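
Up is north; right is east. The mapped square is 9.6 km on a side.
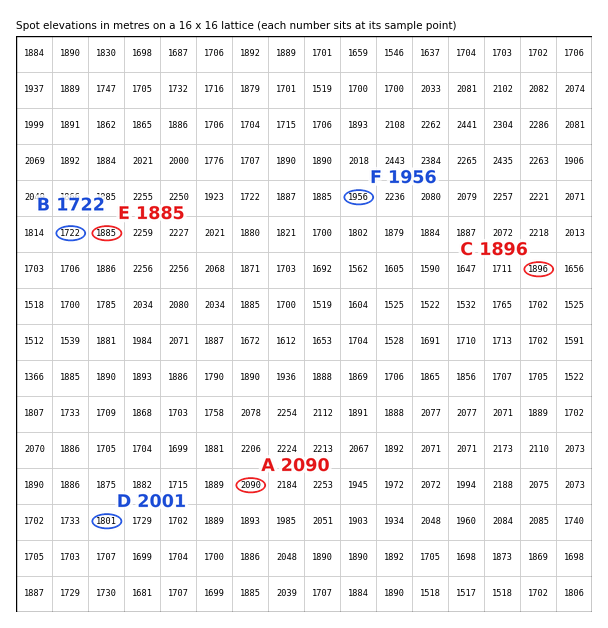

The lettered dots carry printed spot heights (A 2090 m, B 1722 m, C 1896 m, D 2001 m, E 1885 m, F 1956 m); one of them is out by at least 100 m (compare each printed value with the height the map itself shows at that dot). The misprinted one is D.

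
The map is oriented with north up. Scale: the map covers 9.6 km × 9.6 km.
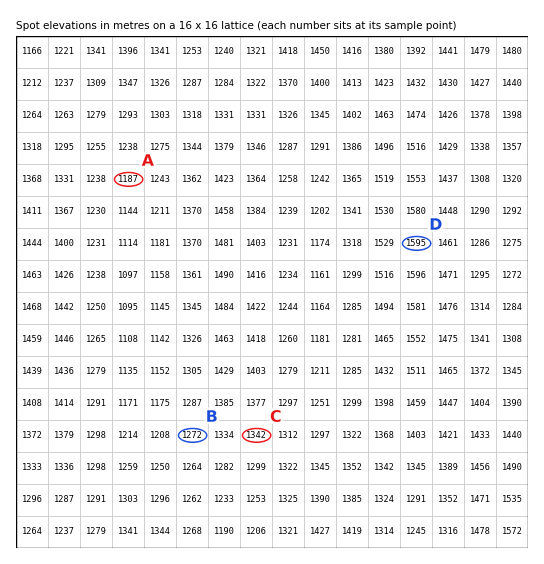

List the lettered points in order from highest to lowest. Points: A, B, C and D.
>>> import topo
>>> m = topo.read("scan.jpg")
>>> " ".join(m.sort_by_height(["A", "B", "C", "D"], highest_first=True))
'D C B A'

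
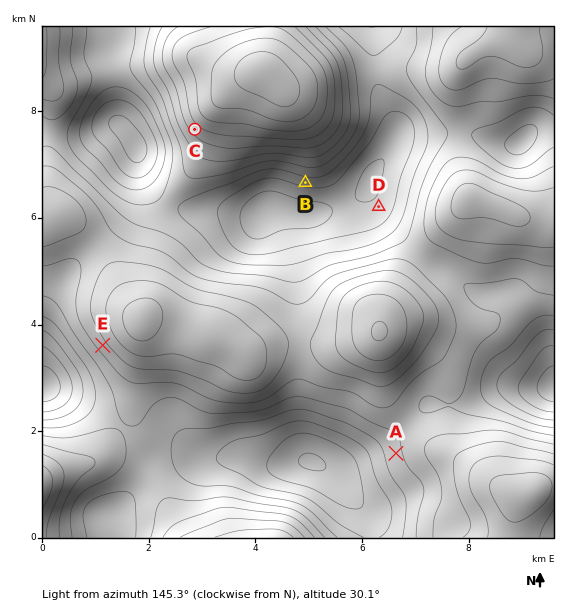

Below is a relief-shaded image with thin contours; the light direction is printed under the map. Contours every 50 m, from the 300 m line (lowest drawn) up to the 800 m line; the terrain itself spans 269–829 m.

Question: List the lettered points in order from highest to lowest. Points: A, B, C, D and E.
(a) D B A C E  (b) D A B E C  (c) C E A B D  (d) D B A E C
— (d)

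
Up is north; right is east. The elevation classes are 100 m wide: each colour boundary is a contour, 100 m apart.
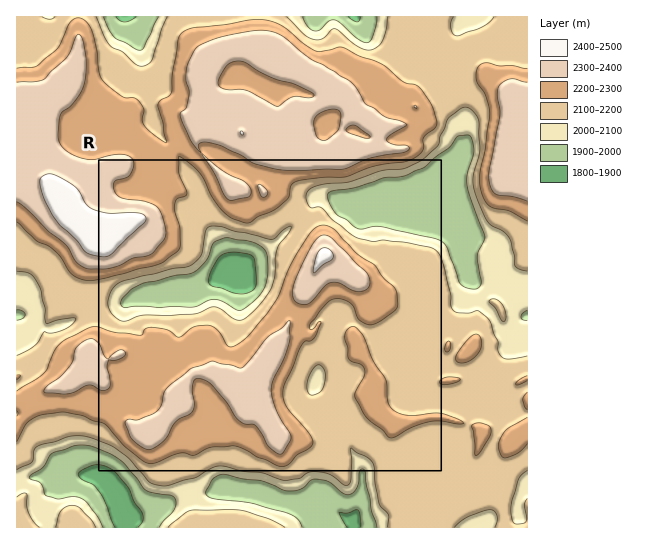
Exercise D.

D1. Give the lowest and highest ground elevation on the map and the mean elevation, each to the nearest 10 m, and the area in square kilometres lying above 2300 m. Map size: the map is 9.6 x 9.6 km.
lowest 1800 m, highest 2470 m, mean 2180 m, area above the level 18.4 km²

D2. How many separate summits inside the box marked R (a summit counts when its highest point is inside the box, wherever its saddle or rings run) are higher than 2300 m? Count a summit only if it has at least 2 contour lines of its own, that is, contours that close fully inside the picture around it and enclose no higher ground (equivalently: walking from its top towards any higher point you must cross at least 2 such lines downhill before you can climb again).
1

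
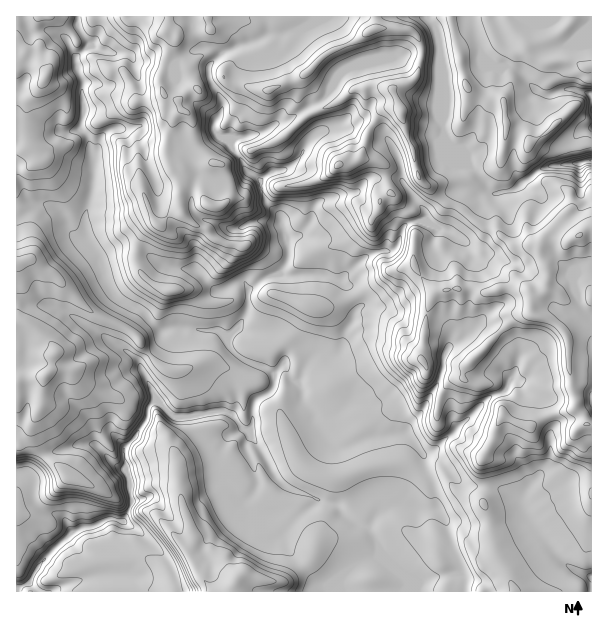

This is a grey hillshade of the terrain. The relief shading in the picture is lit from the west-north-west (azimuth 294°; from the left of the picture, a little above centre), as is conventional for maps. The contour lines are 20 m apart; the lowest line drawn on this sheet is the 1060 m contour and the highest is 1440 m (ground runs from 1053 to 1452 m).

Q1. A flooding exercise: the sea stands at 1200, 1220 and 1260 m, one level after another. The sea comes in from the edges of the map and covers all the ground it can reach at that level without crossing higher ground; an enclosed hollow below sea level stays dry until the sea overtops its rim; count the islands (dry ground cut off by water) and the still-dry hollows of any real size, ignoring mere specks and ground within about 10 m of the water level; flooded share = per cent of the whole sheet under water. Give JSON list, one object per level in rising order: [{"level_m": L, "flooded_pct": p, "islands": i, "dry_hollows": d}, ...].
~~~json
[{"level_m": 1200, "flooded_pct": 20, "islands": 0, "dry_hollows": 0}, {"level_m": 1220, "flooded_pct": 30, "islands": 0, "dry_hollows": 0}, {"level_m": 1260, "flooded_pct": 44, "islands": 0, "dry_hollows": 0}]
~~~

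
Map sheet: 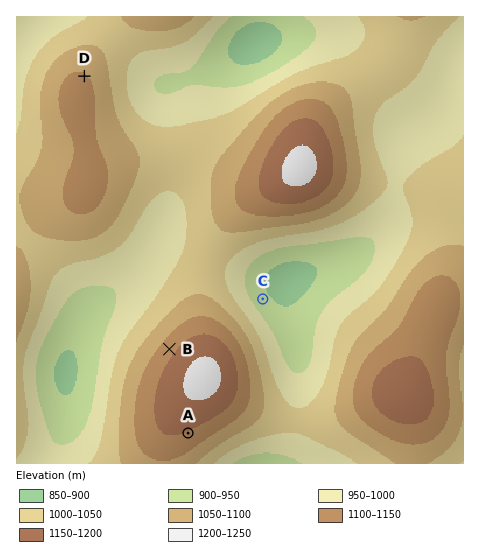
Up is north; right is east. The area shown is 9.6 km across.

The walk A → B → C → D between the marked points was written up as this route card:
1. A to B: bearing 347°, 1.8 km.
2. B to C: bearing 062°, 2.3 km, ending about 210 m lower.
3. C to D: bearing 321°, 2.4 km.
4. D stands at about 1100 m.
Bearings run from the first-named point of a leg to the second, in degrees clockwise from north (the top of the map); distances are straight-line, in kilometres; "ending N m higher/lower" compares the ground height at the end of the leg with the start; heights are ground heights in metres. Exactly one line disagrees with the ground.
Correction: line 3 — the distance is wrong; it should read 6.1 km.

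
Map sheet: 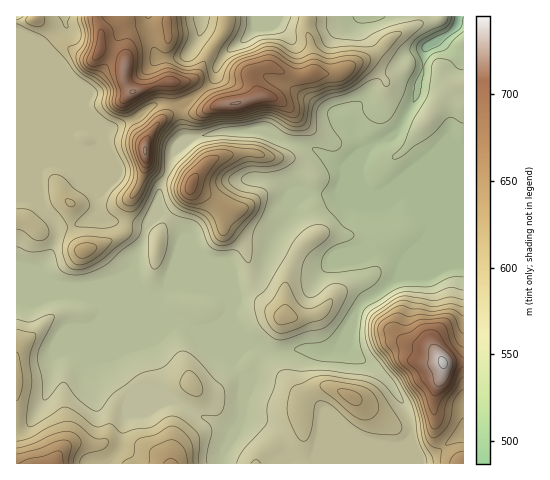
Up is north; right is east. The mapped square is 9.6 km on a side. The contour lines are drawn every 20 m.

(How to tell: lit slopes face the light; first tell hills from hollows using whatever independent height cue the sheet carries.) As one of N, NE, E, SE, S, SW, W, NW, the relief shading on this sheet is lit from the NW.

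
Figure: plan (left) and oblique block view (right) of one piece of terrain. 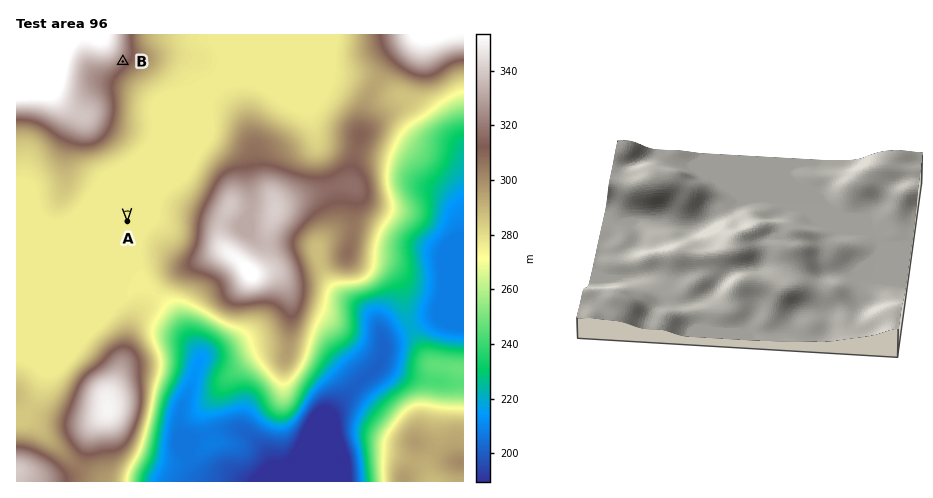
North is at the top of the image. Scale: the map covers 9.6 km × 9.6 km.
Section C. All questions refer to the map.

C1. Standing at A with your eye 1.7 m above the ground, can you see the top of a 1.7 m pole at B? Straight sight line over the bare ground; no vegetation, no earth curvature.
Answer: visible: true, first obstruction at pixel None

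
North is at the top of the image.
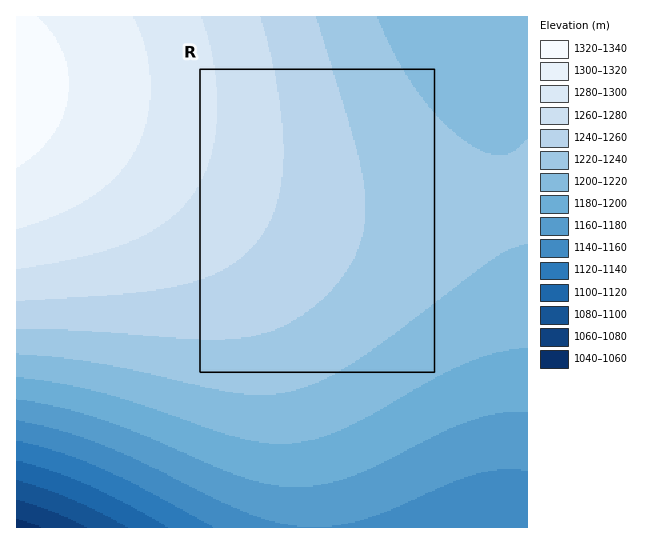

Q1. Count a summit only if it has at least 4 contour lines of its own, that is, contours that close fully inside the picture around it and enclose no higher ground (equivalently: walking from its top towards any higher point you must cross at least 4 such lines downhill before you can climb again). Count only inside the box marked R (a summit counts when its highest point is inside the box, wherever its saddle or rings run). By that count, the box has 0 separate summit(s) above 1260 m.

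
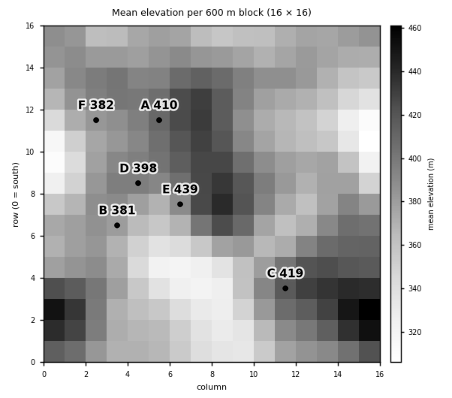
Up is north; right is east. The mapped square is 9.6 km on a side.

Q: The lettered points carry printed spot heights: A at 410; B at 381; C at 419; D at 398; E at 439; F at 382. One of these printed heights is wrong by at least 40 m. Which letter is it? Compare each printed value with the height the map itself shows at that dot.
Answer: E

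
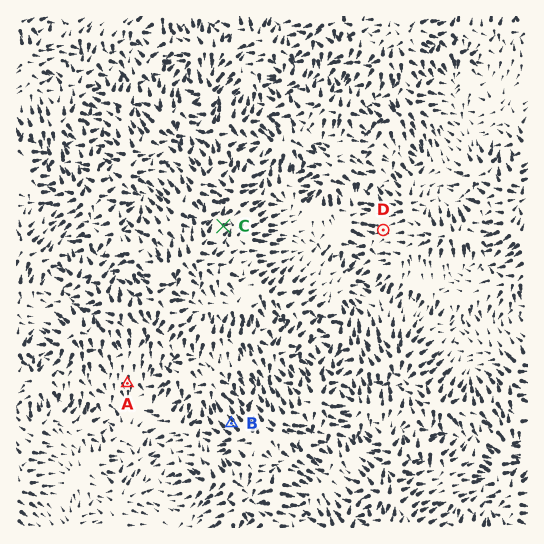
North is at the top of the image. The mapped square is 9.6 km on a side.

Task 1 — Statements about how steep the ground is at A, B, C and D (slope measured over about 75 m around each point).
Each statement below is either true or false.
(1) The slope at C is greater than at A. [true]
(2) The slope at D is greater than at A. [false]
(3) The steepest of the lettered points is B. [true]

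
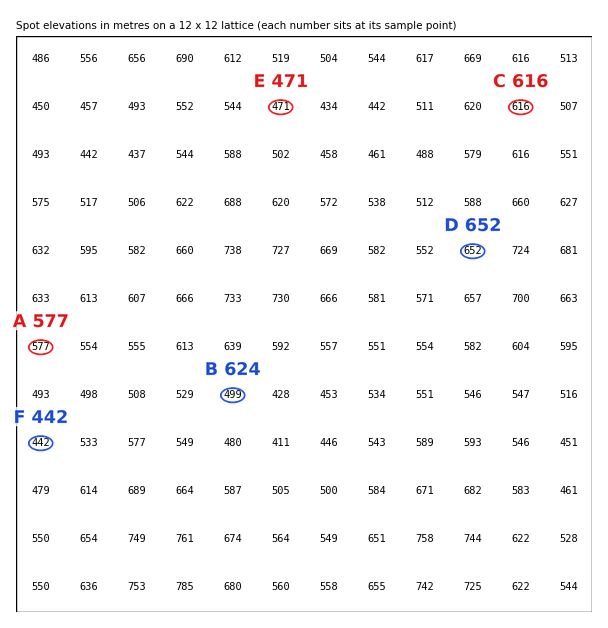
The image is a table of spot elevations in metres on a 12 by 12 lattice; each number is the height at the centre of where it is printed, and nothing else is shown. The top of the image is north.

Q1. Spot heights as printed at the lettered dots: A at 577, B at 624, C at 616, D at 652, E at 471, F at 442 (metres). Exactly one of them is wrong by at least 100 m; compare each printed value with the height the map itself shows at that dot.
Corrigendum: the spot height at B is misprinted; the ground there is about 499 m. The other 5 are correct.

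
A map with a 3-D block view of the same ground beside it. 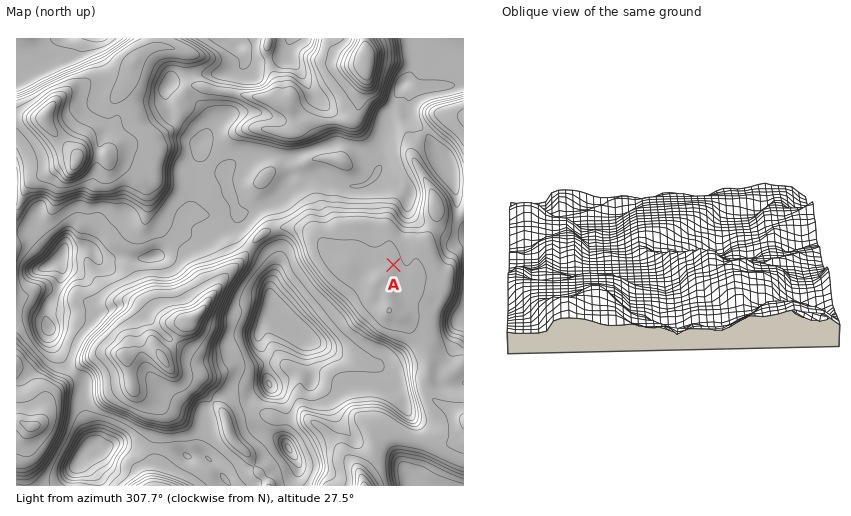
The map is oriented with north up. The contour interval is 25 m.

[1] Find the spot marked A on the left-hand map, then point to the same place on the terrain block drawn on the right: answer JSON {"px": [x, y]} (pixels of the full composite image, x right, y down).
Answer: {"px": [663, 206]}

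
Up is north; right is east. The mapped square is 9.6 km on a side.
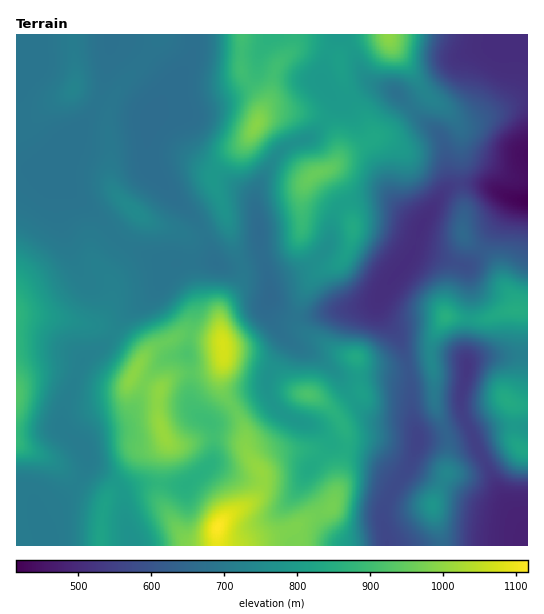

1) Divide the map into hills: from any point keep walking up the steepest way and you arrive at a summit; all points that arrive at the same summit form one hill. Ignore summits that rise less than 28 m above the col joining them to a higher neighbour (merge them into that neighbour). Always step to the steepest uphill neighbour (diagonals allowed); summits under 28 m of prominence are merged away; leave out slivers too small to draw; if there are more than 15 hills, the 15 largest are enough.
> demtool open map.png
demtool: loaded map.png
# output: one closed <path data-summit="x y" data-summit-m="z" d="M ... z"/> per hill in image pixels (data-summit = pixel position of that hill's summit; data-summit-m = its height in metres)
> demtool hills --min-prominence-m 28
<path data-summit="218 527" data-summit-m="1116" d="M267 390l-22 11-23 16-13 6 4 6-1 32-25 24-46 0-14 5-4 8-5-13-31-23-2 9-8 13-14 14-17 9-7 7-6-8-17-1 0 40 371 1-4-25 1-13 9-20 10-12-9-3-19-16-16-7-22-4-6-3-17-17-29-11-12-10z"/><path data-summit="17 395" data-summit-m="925" d="M47 169l-31 0 0 335 17 2 5 8 25-16 14-14 10-17 1-8-4-11-20-17-3-6 3-18 19-47 16-11 12-12 9-16 9-8 26-20 20-29-20-5-32-14-8-8-13-18-45-38z"/><path data-summit="389 35" data-summit-m="995" d="M494 34l-153 1 14 20 8 18 8 9 26 11 29 30 14 12 7 18 2 34 13-4 23 2 26 13 16 3 1-156-30 2z"/><path data-summit="257 124" data-summit-m="991" d="M341 34l-147 0-1 15-8 20-21 27-15 25-2 34 4 14 4 5 6 0 16-8 17 0 24 9 37 24 4-14 16-28 14-12 24-10 18-22 4-14 11 2 24-15 9-1-8-3-8-9-8-18z"/><path data-summit="314 175" data-summit-m="954" d="M379 86l-9 0-24 15-11-2-4 14-15 19-10 7-21 8-10 10-11 18-8 17-1 11 4 18 1 28 10 37 8-7 27-10 19-17 5-9 4-27 10-13 28-6 15 1 28 23 8 4 26-38 1-10-2-24-7-18-14-12-29-30z"/><path data-summit="163 433" data-summit-m="1008" d="M163 279l-10 16-24 18-9 8-9 16-12 12-16 11-16 39-6 20 3 12 20 17 5 16 27 19 5 6 2 9 4-8 20-7 38 3 22-18 6-11-1-32-17-12-4-9 0-36-4-13 5-35-1-8-7-9-20-19z"/><path data-summit="135 212" data-summit-m="750" d="M111 41l-6 39-5 19-11 18-36 42-5 12 9 10 40 33 18 23 8 8 44 18 35-2 12 1-2-10-12-27-49-56-3-6-1-19 2-23 4-9 18-24 1-5-7-11-15-14-20-12z"/><path data-summit="223 344" data-summit-m="1074" d="M262 258l-11 1-22 8-8-1-10-5-32 1-7 5-8 12 0 5 20 19 7 9 1 8-5 31 4 17 0 36 4 9 14 9 6-1 30-20 20-8 2-2 1-15 17-31 0-6-9-11-9-19 4-17-4-23z"/><path data-summit="433 505" data-summit-m="782" d="M466 423l-20 10-29 7-6 24-18 24-9 20-1 13 6 25 139-1-1-16-26-33z"/><path data-summit="446 316" data-summit-m="856" d="M417 250l-5 2-4 8-24 29-5 11 0 9 18 26 8 20 6 26 1 34 6 24 28-6 21-10-6-12 0-18 6-18 0-36 4-52-5-21z"/><path data-summit="353 227" data-summit-m="840" d="M381 197l-31 4-7 2-7 8-4 9-3 23-5 9-19 17-34 15 0 17 6 8 16 8 17 0 61-12 9-8 7-12 24-29 10-29-28-25z"/><path data-summit="74 89" data-summit-m="731" d="M110 34l-94 1 1 134 30 0 16-22 26-30 11-18 5-19 6-32z"/><path data-summit="309 395" data-summit-m="917" d="M286 338l-1 7-16 28-2 10 1 12 5 10 12 10 29 11 17 17 10 4 26 6 12 6 19 16 4 0 6-6 9-24 0-12-2-6-8-6-29-2-13-6-13-14-12-22-17-16-29-16z"/><path data-summit="517 311" data-summit-m="848" d="M522 199l-9 0-4 4-5 12-24 37-13 13 4 22-4 52 0 24 15-6 46-2 0-154z"/><path data-summit="357 357" data-summit-m="839" d="M270 298l-3 11 13 24 14 12 24 12 21 18 6 3 41-1 25 6-10-40-6-12-14-16-3-16-7 6-10 2-31 4-20 6-17 0-16-8z"/>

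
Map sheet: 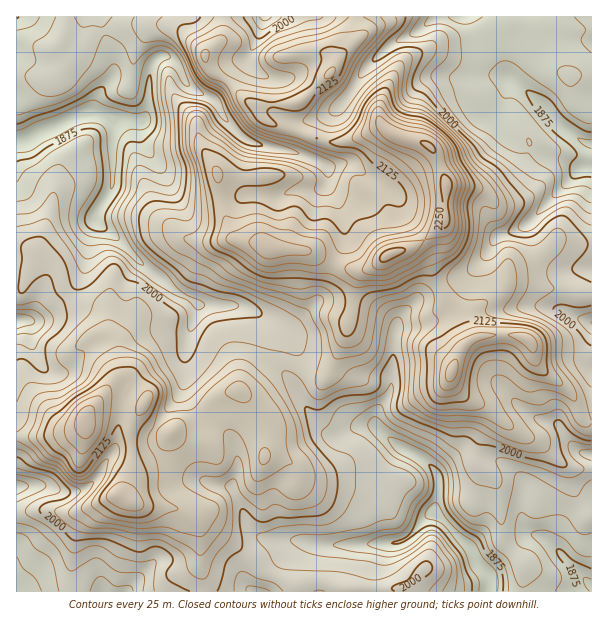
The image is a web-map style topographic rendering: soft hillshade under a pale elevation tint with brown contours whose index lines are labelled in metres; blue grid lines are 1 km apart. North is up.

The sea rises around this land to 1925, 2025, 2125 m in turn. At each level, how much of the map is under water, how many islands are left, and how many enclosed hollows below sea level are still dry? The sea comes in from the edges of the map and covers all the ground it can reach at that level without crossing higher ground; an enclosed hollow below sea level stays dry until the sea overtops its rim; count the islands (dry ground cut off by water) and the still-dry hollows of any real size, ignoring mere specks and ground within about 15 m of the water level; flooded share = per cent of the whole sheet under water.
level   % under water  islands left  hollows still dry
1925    18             0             0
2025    53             0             0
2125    86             4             0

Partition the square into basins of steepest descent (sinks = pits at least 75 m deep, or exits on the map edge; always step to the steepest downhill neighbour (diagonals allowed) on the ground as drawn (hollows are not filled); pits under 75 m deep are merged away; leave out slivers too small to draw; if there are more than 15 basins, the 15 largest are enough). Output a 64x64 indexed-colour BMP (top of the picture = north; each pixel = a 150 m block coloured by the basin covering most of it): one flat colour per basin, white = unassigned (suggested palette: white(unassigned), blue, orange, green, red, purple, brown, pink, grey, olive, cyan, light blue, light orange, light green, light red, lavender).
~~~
<image width="64" height="64" href="data:image/bmp;base64,Qk12CAAAAAAAAHYAAAAoAAAAQAAAAEAAAAABAAQAAAAAAAAIAAATCwAAEwsAABAAAAAAAAAA////ALR3HwAOf/8ALKAsACgn1gC9Z5QAS1aMAMJ34wB/f38AIr28AM++FwDox64AeLv/AIrfmACWmP8A1bDFAERERERERERERERCIiIiIiIiIiIiIiIiIiIiIiJmZmZmREREREREREREREIiIiIiIiIiIiIiIiIiIiIiImZmZmZEREREREREREREQiIiIiIiIiIiIiIiIiIiIiIiZmZmZkREREREREREREQiIiIiIiIiIiIiIiIiIiIiIiJmZmZmRERERERERERERCIiIiIiIiIiIiIiIiIiIiIiJmZmZmZEREREREREREREIiIiIiIiIiIiIiIiIiIiIiJmZmZmZkREREREREREREQiIiIiIiIiIiIiIiIiIiIiImZmZmZmRERERERERERERCIiIiIiIiIiIiIiIiIiIiIiZmZmZmZEREREREREREREIiIiIiIiIiIiIiIiIiIiIiJmZmZmZkRERERERERCIiIiIiIiIiIiIiIiIiIiIiIiImZmZmZiREREREREIiIiIiIiIiIiIiIiIiIiIiIiIiIiZmZmZiJERERERERCIiIiIiIiIiIiIiIiIiIiIiIiIiZmZmZmIkREREREREIiIiIiIiIiIiIiIiIiIiIiIiIiJmZmZmYiREREREREQiIiIiIiIiIiIiIiIiIiIiIiIiJmZmZmYiJERERERERCIiIiIiIiIiIiIiIiIiIiIiIiJmZmZmYiIkREREREREESIiIiIiIiIiIiIiIiIiIiIiImZmZmYiIiREREREREQREiIiIiIiIiIiIiIiIiIiIiIiZmZmYiIiJVVURERERBERIiIiIiIiIiIiIiIiIiIiIiImZmIiIiIlVVVVREREERERIiIiIiIiIiIiIiIiIiIiIiJmIiIiIiVVVVVUREQRERERIiIiIiIiIiIiIiIiIiIiImIiIiIiNVVVVVVEQREREREiIiIiIiIiIiIiIiIiIiIiIiIiIiM1VVVVVRERERERERIiIiIiIiIiIiIiIiIiIiIiIiIiIzVVVVVVUREREREREREiIiIiIiIiIiIiIiIiIiIiIiIzNVVVVVVVEREREREREREiIiIiIiIiIiIiIiIiIiIiIzM1VVVVVVVRERERERERESIiIhEiIiIiIiIiIiIiIiIzMzVVVVVVVVERERERERERESERESIiIiIiIiIiIiIiIzMzNVVVVVVVEREREREREREREREREiIiIiIiIiIiIiIjMzM1VVVVVVURERERERERERERERESIiIiIiIiIiIiIjMzMzVVVVVVVREREREREREREREREREiIiIiIiIjMiIzMzMzNVVVVVVRERERERERERERERERESIiIiIiIiMzMzMzMzM1VVVVVVERERERERERERERERERIiIiIiIiIzMzMzMzMzVVVVVVEREREREREREREREREREiIiIiIiIzMzMzMzMzNVVVVRERERERERERERERERERERIiIiIiIzMzMzMzMzM1VVVREREREREREREREREREREREiIiIiIzMzMzMzMzMzFVVRERERERERERERERERERERESIiIiIjMzMzMzMzMzMVVVEREREREREREREREREREREREiIiIjMzMzMzMzMzMxFVERERERERERERERERERERERERIiIiMzMzMzMzMzMzERERERERERERERERERERERERERERIiMzMzMzMzMzMzMREREREREREREREREREREREREREREREzMzMzMzMzMzMxERERERERERERERERERERERERERERERMzMzMzMzMzMzERERERERERERERERERERERERERERERETMzMzMzMzMzMREREREREREREREREREREREREREREREREzMzMzMzMzMxERERERERERERERERERERERERERERERETMzMzMzMzMzERERERERERERERERERERERERERERERERMzMzMzMzMzMREREREREREREREREREREREREREREREREzMzMzMzMzMxERERERERERERERERERERERERERERERETMzMzMzMzMzERERERERERERERERERERERERERERERETMzMzMzMzMzMRERERERERERERERERERERERERERERERMzMzMzMzMzMxEREREREREREREREREREREREREREREREzMzMzMzMzMzEREREREREREREREREREREREREREREREzMzMzMzMzMzMREREREREREREREREREREREzMzERETMzMzMzMzMzMzMxERERERERERERERERERETMzMzMzEzMzMzMzMzMzMzMzEREREREREREREREREREzMzMzMzMzMzMzMzMzMzMzMzMREREREREREREREREREzMzMzMzMzMzMzMzMzMzMzMzMxERERERERERERERERF3d3MzMzMzMzMzMzMzMzMzMzMzERERERERERERERERF3d3d3MzMzMzMzMzMzMzMzMzMzMRERERERERERERERF3d3d3dzMzMzMzMzMzMzMzMzMzMxERERERERERERERd3d3d3d3czMzMzMzMzMzMzMzMzMzERERERERERERERd3d3d3d3dzMzMzMzMzMzMzMzMzMzMRERERERERERERF3d3d3d3d3czMzMzMzMzMzMzMzMzMxERERERERERERERd3d3d3d3d3MzMzMzMzMzMzMzMzMzEREREREREREREREXd3d3d3d3dzMzMzMzMzMzMzMzMzMRERERERERERERERd3d3d3d3d3MzMzMzMzMzMzMzMzMxERERERERERERERF3d3d3d3d3czMzMzMzMzMzMzMzMz"/>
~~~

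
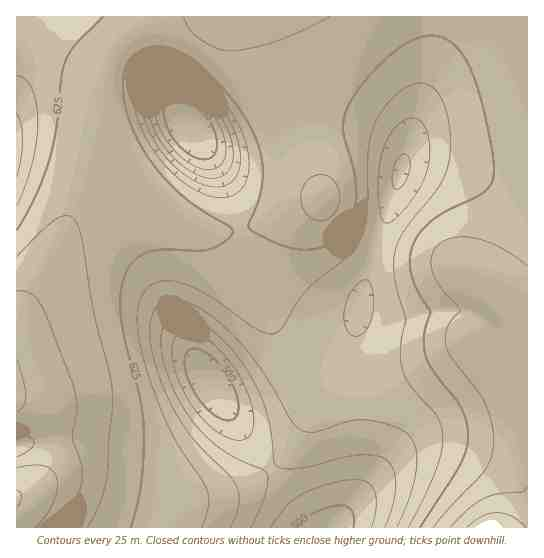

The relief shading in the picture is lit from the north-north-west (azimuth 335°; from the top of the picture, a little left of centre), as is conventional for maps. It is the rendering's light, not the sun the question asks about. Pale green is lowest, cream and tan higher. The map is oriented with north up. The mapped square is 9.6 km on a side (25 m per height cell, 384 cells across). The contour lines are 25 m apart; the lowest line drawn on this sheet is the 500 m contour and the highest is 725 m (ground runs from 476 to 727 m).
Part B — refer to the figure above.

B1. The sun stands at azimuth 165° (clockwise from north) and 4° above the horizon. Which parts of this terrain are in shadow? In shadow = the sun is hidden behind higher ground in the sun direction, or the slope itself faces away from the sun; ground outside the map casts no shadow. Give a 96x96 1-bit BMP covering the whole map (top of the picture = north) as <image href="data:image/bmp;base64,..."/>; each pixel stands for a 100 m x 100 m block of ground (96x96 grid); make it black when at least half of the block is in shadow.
<image width="96" height="96" href="data:image/bmp;base64,Qk2+BAAAAAAAAD4AAAAoAAAAYAAAAGAAAAABAAEAAAAAAIAEAAATCwAAEwsAAAIAAAAAAAAA////AAAAAAAAAAAAAAAAAAf///AAAAAAAAAAAAf///AAAAAAAAAAAAP///AAAAAAAAAAAAH//+AAAAAAAAAAAAH//+AAAAAAAAAAAAD//+AAAAAAAAAAAAB//8AAAAAAAAAAAAB//8AAAAAAAAAAAAA//4AAAAAAAAAAAAAf/wDAAAAAAAAAAAAD/gDgAAAAAAAAAAAAfADwAAAAAAAAAAAAEADwAAAAAAAAAAAAAADwAAAAAAAAAAAAAADgAAAAA4AAAAAAAACAAAAAB4AAAAAAAAAAAAAAD4AAAAAAAAAAAAAADwAAAAAAAAAAAAAADwAAAAAAAAAAAAAAHgAAAAAAAAAAAAAADAAAAAAAAAAAAAAAAAAAAAAAAAAAAAAAAAAAAAAAAAAAAAAAAAAAAAAAAAAAAAAAAAAAAAAAAAAAAAAAAAAAAAAAAAAAAAAAAAAAAAAAAAAAAAAAAAAAAAAAAAAAAAAAAAAAAAAAAAAAAAAAAAAAAAAAAAAAAAAAAAAAAAAAAAAAAAAAAAAAAAAAAAAAAAAAAAAAAAAAAAAAAAAAAAAAAAAAAAAAAAAAAAAAAAAAAAAAAAAAAAAAAAAAAAAAAAAAAAAAAAAAAAAAAAAAAAAAAAAAAAAAAAAAAAAAAAAAAAAAAAAAAAAAAAAAAAAAAAAAAAAAAAAAAAAAAAAAAAAAAAAAAAAAAAAAAAAAAAAAAAAAAAAAAAAAAAAAAAAAAAAAAAAAAAAAAAAAAAAAAAAAAAAAAAAAAAAAAAAAAAAAAAAAAAAAAAAAAAAAAAAAAAAAAAAAAAAAAAAAAAAAAAAAAAAAAAAAAAAAAAAAAAAAAAAAAAAAAAAAAAAAAAAAAAAAAAAAAAAAAAAAAAAAAAAAAAAAAACAAAAAAAAAAADgAACAAAAAAAAAAAHwAACAAAAAAAAAAAH4AACAAAAAAAAAAAH4AACAAAAAAAAAAAH8AADAAAAAAAAAAAH8AADAAAAAH4AAAAH4AADAAAAAf8AAAAH4AACAAAAB/+AAAAH4AACAAAAD/+AAAADwAACAAAAH/+AAAADwAAAAAAAP/+AAAABgAAAAAAAf/8AAAAAAAAAAAAAf/8AAAAAAAAAAAAA//4AAAAAAAAAAAAA//4AAAAAAAAAAAAA//wAAAAAAAAAAAAB//wAAAAAAAAAAAAB//gAAAAAAAAAAAAB//AAAAAAAAAAAAAB/+AAAAAAAAAAAAAA/8AAAAAAAAAAAAAA/wAAAAAAAAAAAAAAfAAAAAAAAAAAAAAAAAAAAAAAAAAAAAAAAAAAAAAAAAAAAAAAAAAAAAAAAAAAAAAAAAAAAAAAAAAAAAAAAAAAAAAAAAAAAAAAAAAAAAAAAAAAAAAAAAAAAAAAAAAAAAAAAAAAAAAAAAAAAAAAAAAAAAAAAAAAAAAAAAAAAAAAAAAAAAAAAAAAAAAAAAAAAAAAAAAAAAAAAAAAAAAAAAAAAAAAAAAAAAAAAAAAAAAAAAAAAAAAAAAAAAAAAAAAAAAAAAAAAAAAAAAAAAAAAAAAAAAAAAAA="/>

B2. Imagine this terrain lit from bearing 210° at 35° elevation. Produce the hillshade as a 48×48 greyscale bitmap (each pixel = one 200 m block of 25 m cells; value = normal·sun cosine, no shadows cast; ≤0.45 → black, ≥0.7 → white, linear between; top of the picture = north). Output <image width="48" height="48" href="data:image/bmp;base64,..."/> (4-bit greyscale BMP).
<image width="48" height="48" href="data:image/bmp;base64,Qk32BAAAAAAAAHYAAAAoAAAAMAAAADAAAAABAAQAAAAAAIAEAAATCwAAEwsAABAAAAAAAAAAAAAAABEREQAiIiIAMzMzAERERABVVVUAZmZmAHd3dwCIiIgAmZmZAKqqqgC7u7sAzMzMAN3d3QDu7u4A////AIiIh3d3d3d3d3d3d4iJmZmZiId2ZmVDNIiHd3d3d3d3d3d3d4iJmZmZiId3ZmVERXd3d3d3d3d3d3Zmd4iZmZmZmYh3dmVVVmZmZ3d3d3d3dmZmZ4iZmaqpmYiHd2ZmZ1VmZmZ3d3d3ZlVVZ4iZmqqqmZiId3dneEVVZmZnd3d2ZURFZ4mZmaqqmZmIh3d3iEVVZmZmd3dlVDM1Z4mZmZmqqZmIiIiIiHd2ZmZnd3ZlQyI1eJmZmZmZmZmYiIiIiKmHd2Z3d2ZUIRJGiZmZmZmZmZmZmZmZiKmId3d3dmVCESNXmqmYiIiZmZmZmZmZiJiHd3d3ZlQxESV5qqmYiIiJmZmZmZmZiId3d3ZmZlMhEkaau6mIiIiIiZmaqqqZh3d2ZmZmZUIRE2i8y6mId3iIiZmqqqqYh3ZmZmZmVDIRNYrMy6mHd3eIiZmqqqmYd2ZmZmZmVDITV6zdypiHd3d4iJmqqqmHd2ZmZmZlVDI0es3duph3d3d4iJmqqpiHeGZmZmZlRDNGm97cuYh3d3d4iJmZmYh3iWZmZmZlRERovN3LqYh3d3d3iImZmId4mGZmZmZlVFaKzd3KmId3d3d4iIiIiHd5mGZmZmZlVWebzdy5mId3d3d4iJmIh3iZh2ZmZmZmZnirzMupiId3d3d4mZmZmJmYd2ZmZmZmZ4mry7qYiIiHd3eImaqqqpmHdmZmd2Zmd4mruqmIiIiIiIiImqqqqZh3ZmZnd3d3eJmqqZiIiIiIiIiImqqpmId2Zmd3d3d3eJmZmYiIiIiJmIiImZmZh3ZmVWd3d3d3iImZiIiIiImZmZiIiZmId2ZlVmd3d3d3iIiIiIiIiImZmZh3iIh3ZmZWZnd3d3d3iIiIiHd4iJmZmYd3d3d2ZmZmZnd3d3d3iIiId3d3iJmZmYdmZndmZmZmZ3d3d3d3eIh3ZlVniImZiHZVVmZmZmZnd3h3d3d3d3d2QzRXiIiIh2VUVmd2Znd3d4iHd3d3d3ZTEBNXiIiIdmVEVnd3d3d3eIiId3d3d2UgABNomIh3dlVEVniId3d4iJiIh3d3d1IAACWJmYh3ZlVVZ4iIiIiIiJmIiHd3dSAAAlirqYd3ZlVVZ4mZiIiIiJmYiId3ZAAANYvMuYd3ZmZmeJmZmIiIiKmYiId3UgADaL3tqYd3dmZmeJmZmYiIiKmYiId2QAAmit/9qId3d3d3eJmZmYiIiKmZiId2MAJYrf/8mIh3d3d3iJmZmYiIiKmZiId1MSWK3//aiIiHd3d3iJmZmYiIiKmZiId1M1et//+5iIiIh3d4iJmZmYiIiJmYiId2VXrf//yoiIiIiIiIiImZmYiIiJmYiHd2Z5z//8qIiIiIiIiIiImZmYiIiIiIh3d3eb3v7KmIiIiIiIiIiIiZmYiIiIiId3d3ibzMuYiIiIiIiIiIiIiZmYiIiHd3d3d3iaqqmIiIiIiIiIiIiIiImIiIiHd3d3d3iJmYiIiIiIiIiIiIiIiIiIiIiHd3d3d3iIiIiIiIiIiIiIiIiIiIiIiIiA=="/>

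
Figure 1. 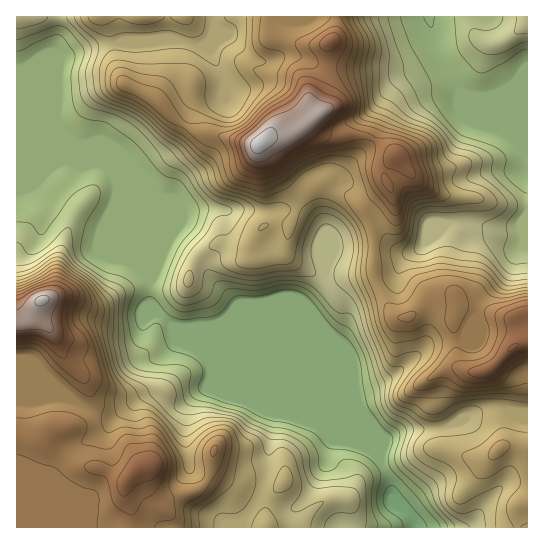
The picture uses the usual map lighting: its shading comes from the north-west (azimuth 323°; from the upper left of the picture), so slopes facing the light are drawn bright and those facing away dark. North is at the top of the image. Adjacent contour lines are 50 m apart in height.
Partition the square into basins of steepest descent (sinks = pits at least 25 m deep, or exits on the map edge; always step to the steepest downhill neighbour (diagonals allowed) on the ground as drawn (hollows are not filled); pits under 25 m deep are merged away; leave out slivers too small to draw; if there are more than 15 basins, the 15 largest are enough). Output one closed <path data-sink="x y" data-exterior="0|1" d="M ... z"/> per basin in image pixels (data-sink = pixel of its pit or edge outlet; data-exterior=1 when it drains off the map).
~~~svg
<path data-sink="414 527" data-exterior="1" d="M335 16l-319 1 1 511 511-1 0-214-7 0-7 4-9 0-20-6-26-4-2-10-10 0-21 6-17 14-11 0-11-12-14-30 0-44-9-25 24-21-4-8 1-7 12-15-30-19-34 0-10-4-10-11 3-7-7-9 3-7 9-11 6-12 1-30 7-10z"/><path data-sink="429 17" data-exterior="1" d="M527 16l-191 1-1 18-7 10-1 30-6 12-9 11-3 7 7 9-3 7 10 11 10 4 34 0 30 19-12 15-1 7 4 8-14 11-10 10 0 3 9 22 0 44 14 30 11 12 11 0 17-14 21-6 10 0 2 10 26 4 20 6 9 0 14-6z"/>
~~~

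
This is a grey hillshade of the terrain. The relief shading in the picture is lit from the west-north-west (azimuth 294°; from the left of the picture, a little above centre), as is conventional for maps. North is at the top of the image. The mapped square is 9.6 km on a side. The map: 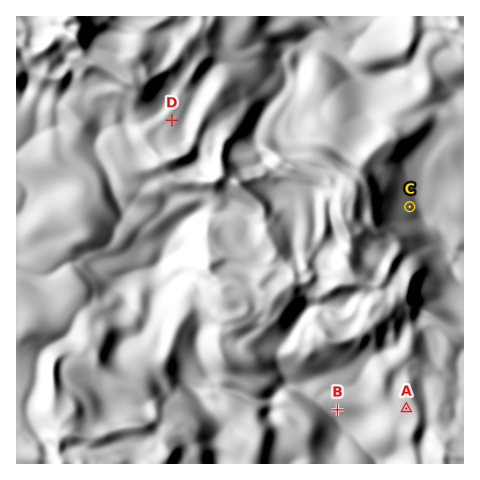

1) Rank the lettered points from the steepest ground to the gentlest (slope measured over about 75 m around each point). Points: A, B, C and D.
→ B C A D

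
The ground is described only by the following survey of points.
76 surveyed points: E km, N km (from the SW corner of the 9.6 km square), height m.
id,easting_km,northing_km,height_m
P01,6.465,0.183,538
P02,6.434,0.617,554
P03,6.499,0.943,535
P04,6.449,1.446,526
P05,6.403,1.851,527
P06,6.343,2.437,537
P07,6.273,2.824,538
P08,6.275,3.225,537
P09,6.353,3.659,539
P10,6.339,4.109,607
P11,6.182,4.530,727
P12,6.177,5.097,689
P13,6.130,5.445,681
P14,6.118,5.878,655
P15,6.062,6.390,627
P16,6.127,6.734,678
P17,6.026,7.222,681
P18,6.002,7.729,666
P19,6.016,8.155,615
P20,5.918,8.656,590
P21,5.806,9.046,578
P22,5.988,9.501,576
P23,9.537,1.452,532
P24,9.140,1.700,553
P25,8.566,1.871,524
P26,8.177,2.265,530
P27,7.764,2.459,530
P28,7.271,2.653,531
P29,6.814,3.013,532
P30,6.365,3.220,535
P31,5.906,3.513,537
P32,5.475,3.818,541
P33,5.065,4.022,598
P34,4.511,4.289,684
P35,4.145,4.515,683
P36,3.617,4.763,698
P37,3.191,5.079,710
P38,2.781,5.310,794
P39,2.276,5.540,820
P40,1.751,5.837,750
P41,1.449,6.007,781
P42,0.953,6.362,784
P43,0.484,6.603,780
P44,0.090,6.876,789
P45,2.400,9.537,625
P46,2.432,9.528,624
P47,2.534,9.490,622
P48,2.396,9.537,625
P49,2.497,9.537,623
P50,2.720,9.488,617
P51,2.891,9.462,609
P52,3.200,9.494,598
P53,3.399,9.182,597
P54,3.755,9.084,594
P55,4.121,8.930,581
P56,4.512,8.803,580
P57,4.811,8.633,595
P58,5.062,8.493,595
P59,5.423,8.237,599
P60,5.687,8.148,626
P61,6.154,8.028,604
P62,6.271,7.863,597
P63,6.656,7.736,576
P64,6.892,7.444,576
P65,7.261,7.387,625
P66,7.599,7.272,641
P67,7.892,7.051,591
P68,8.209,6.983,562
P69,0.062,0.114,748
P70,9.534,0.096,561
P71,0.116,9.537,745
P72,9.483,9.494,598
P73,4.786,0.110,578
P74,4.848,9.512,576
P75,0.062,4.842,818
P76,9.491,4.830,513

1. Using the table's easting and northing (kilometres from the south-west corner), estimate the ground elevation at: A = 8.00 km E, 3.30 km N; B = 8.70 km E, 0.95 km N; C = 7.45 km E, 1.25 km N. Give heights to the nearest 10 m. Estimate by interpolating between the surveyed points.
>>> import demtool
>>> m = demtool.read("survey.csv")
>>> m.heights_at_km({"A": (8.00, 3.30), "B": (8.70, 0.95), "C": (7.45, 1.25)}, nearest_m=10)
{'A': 550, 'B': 550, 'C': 550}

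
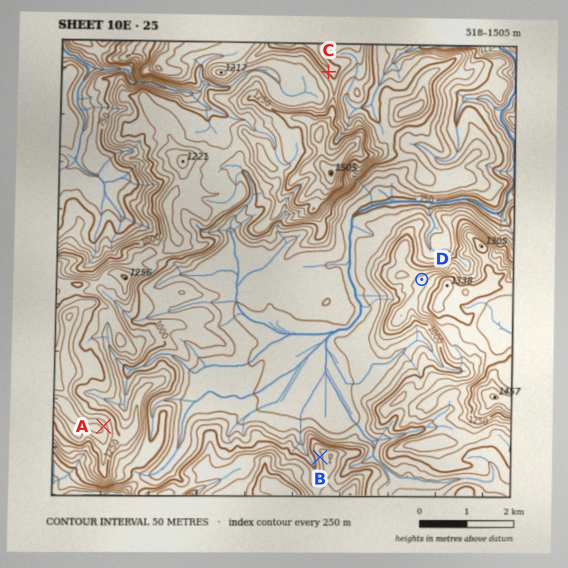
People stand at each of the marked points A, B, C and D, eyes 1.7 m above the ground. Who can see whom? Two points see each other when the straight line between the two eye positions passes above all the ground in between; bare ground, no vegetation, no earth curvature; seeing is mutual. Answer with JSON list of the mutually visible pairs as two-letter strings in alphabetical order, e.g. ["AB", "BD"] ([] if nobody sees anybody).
["AB", "AD"]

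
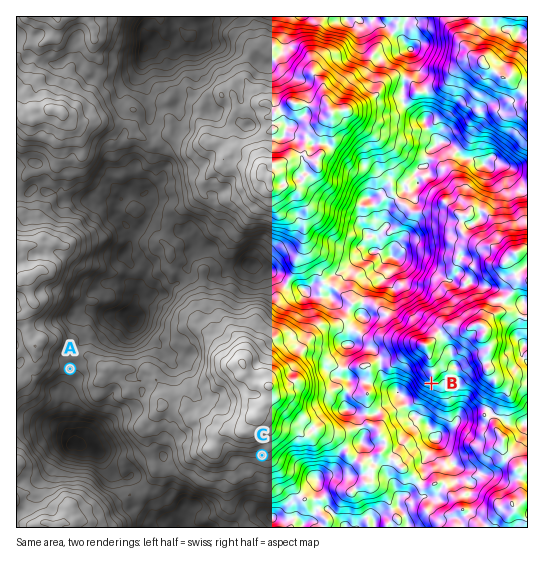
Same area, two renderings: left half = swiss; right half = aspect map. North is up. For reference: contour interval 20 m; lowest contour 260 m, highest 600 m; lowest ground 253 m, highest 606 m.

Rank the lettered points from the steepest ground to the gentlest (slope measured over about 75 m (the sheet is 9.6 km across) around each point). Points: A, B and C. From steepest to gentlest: B C A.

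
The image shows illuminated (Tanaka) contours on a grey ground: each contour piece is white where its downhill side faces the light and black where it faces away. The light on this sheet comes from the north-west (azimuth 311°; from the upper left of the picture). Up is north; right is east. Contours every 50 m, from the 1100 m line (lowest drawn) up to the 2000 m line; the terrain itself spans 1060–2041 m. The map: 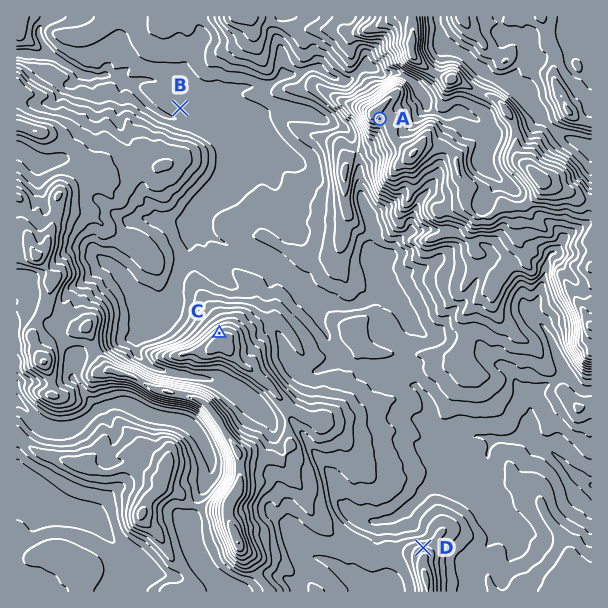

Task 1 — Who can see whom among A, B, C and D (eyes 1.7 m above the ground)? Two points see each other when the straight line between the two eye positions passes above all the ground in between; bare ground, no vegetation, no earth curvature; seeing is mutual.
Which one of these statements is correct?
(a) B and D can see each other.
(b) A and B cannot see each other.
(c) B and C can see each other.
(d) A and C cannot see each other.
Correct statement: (b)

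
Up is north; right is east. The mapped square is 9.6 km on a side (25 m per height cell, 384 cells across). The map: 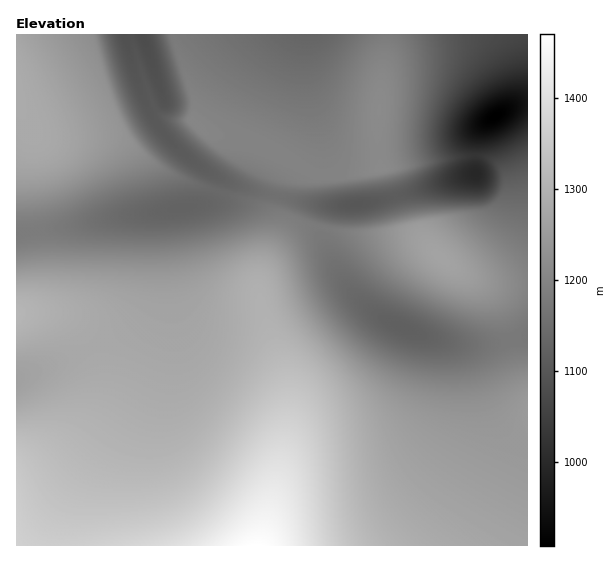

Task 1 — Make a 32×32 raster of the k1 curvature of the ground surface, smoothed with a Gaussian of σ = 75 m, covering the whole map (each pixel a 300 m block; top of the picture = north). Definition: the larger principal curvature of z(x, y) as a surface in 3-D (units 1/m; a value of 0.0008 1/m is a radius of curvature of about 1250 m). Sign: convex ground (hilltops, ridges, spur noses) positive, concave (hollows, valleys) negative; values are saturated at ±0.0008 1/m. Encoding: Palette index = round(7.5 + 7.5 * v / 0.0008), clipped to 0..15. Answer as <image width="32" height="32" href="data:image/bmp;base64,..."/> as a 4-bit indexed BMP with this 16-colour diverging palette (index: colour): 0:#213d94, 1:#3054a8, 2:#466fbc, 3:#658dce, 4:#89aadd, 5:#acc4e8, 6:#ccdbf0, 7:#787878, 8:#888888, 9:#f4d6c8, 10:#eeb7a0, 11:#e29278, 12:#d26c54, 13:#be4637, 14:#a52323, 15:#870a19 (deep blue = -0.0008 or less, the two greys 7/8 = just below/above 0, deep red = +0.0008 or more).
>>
<image width="32" height="32" href="data:image/bmp;base64,Qk12AgAAAAAAAHYAAAAoAAAAIAAAACAAAAABAAQAAAAAAAACAAATCwAAEwsAABAAAAAAAAAAlD0hAKhUMAC8b0YAzo1lAN2qiQDoxKwA8NvMAHh4eACIiIgAyNb0AKC37gB4kuIAVGzSADdGvgAjI6UAGQqHAIiIiIh3d4iZmId3d3eIiIiIiIiHd3d4mZiHd3d3d4iHh3d3d3d3eJmZh3d3d3d3d4h3d3d3d3iJmYh3d3d3d3eId3d3d3d4iZmIh3d3d3eIiId3d3d3eImZiIh3eIiIiIiIh3d3d3iImYiIiIiIiIiIiIh3d3d4iJmIiIiIiIiIiIiIh3d3eIiZiIiIiIiIiIiIiIh3d3eIiYiImZmZiIl4iIiId3d3iImImZmYiIiIiIiIiHd3d4iJmZiId3d4iIiIiIh3d3eImZmHd3d3iIiIiIiIiId3iJmYd3d3eIiImYiIiIiIiImZh3d3d4iZmJmZmIiIiIiJqXd3iIiJqpmZmZmZmZmZmah3eIiZqqmZiIiJmZmZmZqoh4iJmqqZiIiIiIiIiJmaqYiIiZmpiIiIiHd3d3d4iZmd///bmYiIiIh3d3d3d4ibyoeK7//riIiId3d3d4mZmId3eJmIntiZiIiIiM24iaze25mZh0L4mZmZmd+3ecuZmb3//adH+YiJmZ73eM2ZiIiImqvf/7qIiIjPeI/JiIiIiJqph2aKiIiI9438iIiIiIiamYdlV4iIi+eVvIiIiIiImpmZhmeIiI+Xl+qIiHiIiJmZmqmIiIiPeYj4iId4iIiZmJmqmYiIrnl693iHd4iImZiJmZmIiNt5f6d4iHd4iJmYiImZ"/>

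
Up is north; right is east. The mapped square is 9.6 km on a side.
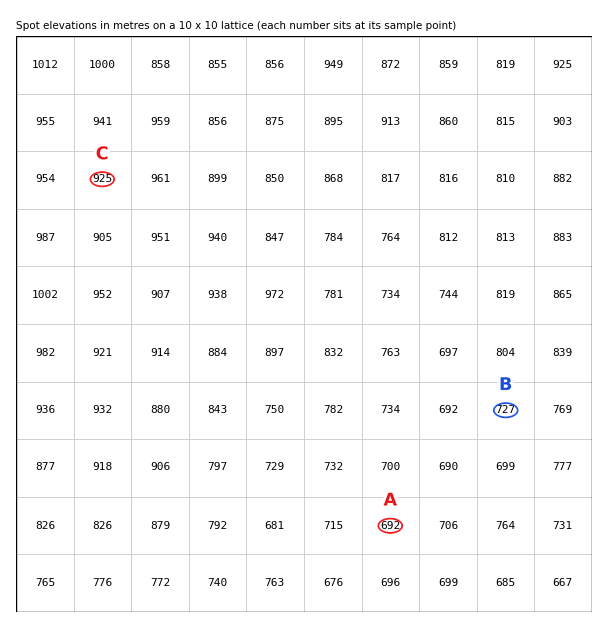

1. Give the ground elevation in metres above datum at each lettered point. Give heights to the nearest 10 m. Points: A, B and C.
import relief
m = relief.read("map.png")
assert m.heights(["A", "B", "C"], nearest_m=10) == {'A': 690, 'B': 730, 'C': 920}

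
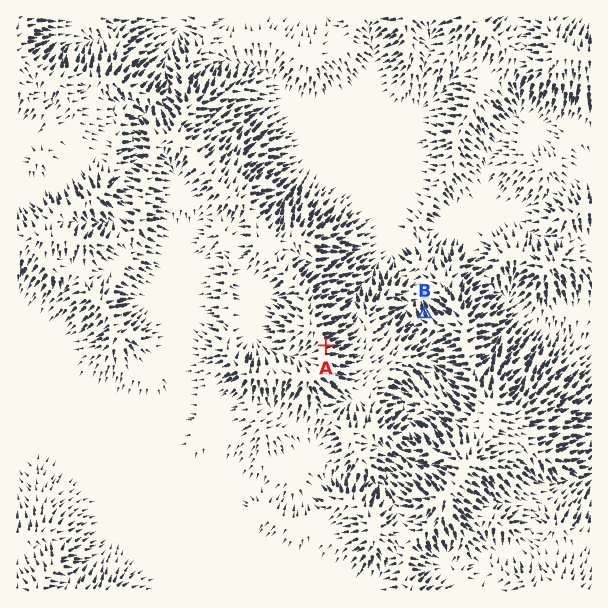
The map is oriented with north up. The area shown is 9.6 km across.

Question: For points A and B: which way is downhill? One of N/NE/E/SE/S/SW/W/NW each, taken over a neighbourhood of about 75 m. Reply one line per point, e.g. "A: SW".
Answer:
A: E
B: N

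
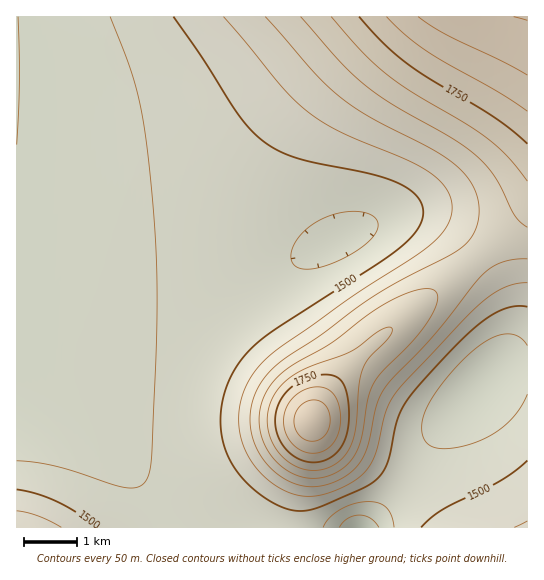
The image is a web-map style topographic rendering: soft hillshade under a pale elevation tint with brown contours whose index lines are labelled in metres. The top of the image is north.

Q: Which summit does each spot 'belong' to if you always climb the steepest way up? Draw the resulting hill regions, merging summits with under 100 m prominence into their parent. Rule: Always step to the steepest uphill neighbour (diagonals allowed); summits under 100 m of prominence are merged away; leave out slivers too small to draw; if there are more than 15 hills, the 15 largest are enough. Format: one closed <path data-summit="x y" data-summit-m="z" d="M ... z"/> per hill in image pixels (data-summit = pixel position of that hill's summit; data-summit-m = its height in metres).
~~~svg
<path data-summit="527 17" data-summit-m="1902" d="M527 16l-510 0-1 262 74 6 101 0 30-3 24-4 36-10 80-39 25-9 13-3 19 0 16 4 28 17 18 18 17 24 14 34 0 25-6 16-8 13-48 51-17 24-24 41-40 44 159 1z"/><path data-summit="313 421" data-summit-m="1886" d="M418 216l-27 1-21 7-89 43-51 13-39 4-101 0-73-5-1 108 45 24 42 32 58 60 8 14 2 11 196 0 41-45 24-41 17-24 48-51 8-13 6-16 0-25-4-14-10-20-12-17-30-30-21-12z"/><path data-summit="30 527" data-summit-m="1577" d="M18 388l-2 1 1 139 154-1-2-10-8-14-58-60-42-32z"/>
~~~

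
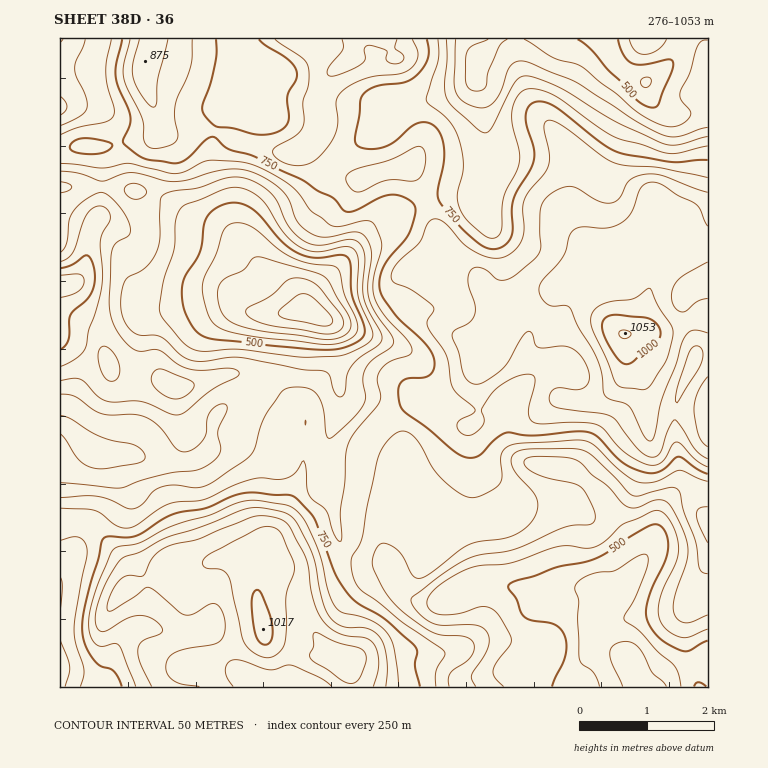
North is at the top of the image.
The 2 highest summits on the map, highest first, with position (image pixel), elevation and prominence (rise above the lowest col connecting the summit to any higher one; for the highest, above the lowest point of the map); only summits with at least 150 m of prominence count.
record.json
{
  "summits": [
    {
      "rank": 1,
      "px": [625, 333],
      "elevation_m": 1053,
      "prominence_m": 777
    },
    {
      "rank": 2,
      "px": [263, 629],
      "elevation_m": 1017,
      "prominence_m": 313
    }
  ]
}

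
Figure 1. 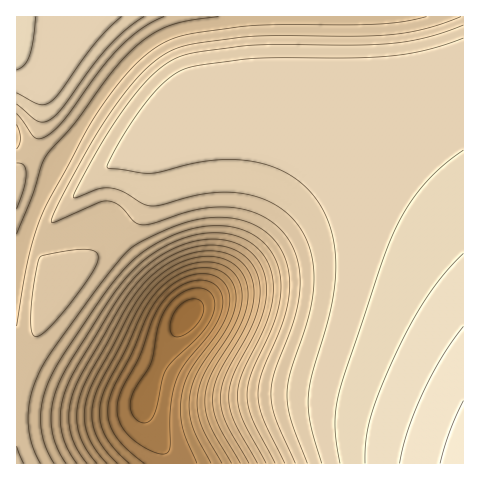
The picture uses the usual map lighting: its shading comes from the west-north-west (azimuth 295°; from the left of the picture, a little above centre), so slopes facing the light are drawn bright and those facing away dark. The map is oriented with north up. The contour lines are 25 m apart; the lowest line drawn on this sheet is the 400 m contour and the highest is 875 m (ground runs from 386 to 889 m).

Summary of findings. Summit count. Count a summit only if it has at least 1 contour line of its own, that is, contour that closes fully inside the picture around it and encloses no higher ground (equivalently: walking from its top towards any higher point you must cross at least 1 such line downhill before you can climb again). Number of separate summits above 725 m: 1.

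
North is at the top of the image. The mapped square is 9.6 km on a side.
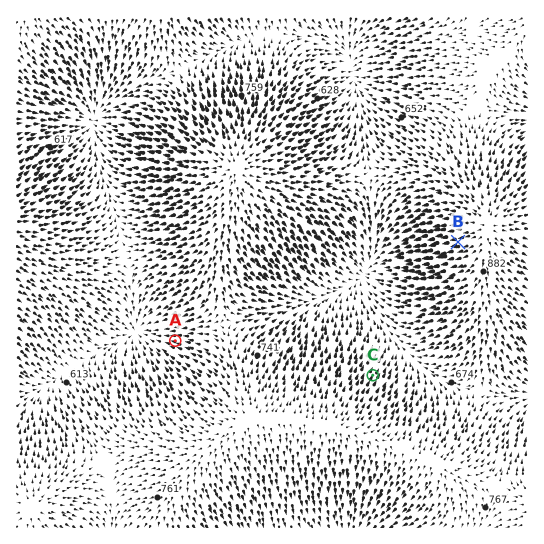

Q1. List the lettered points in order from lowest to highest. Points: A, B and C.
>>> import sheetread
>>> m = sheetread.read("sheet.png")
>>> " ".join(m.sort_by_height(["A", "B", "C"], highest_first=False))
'A C B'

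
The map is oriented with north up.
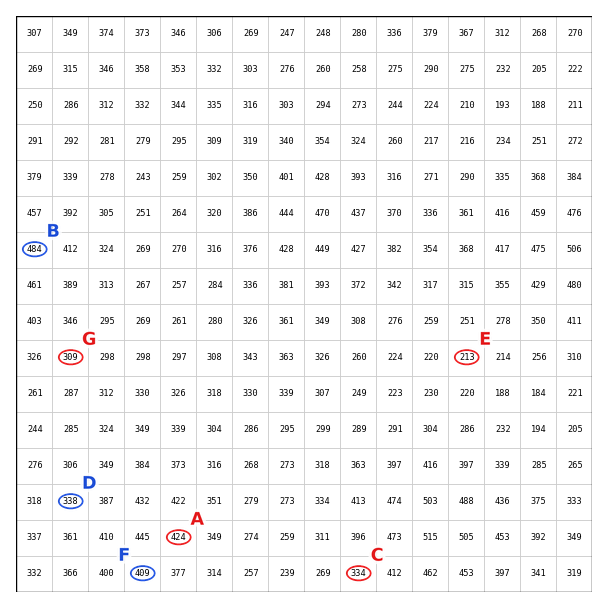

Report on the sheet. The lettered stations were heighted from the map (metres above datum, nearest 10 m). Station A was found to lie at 420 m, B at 480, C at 330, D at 340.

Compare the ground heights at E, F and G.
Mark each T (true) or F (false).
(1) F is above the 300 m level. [T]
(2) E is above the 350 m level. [F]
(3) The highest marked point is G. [F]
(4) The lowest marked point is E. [T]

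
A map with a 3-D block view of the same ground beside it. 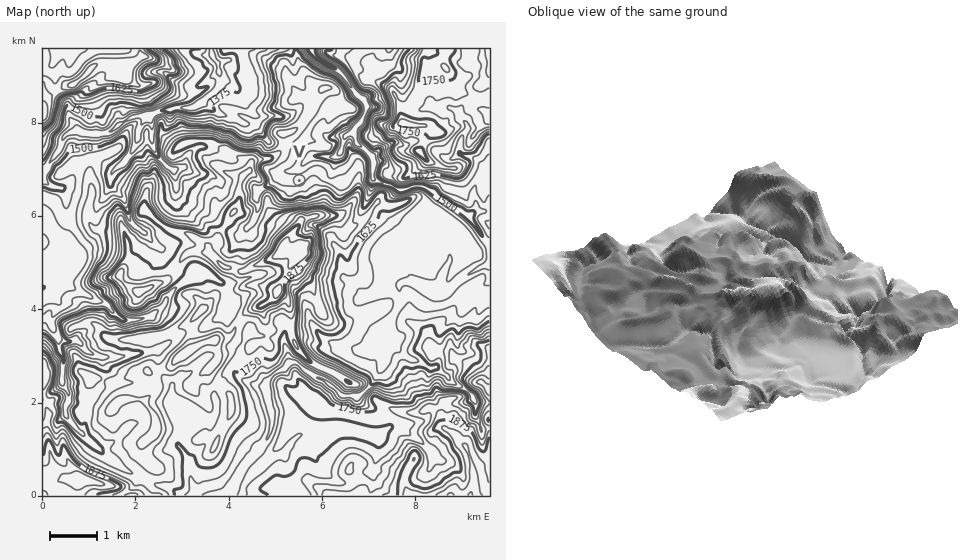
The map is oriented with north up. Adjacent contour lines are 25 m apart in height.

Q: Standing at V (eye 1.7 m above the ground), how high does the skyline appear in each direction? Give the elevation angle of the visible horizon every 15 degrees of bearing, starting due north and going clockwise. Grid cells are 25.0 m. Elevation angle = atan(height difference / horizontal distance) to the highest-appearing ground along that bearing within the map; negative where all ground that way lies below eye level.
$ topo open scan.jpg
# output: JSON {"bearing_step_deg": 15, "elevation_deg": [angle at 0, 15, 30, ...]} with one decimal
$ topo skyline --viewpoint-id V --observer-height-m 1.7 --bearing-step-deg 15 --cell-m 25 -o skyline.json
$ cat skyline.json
{"bearing_step_deg": 15, "elevation_deg": [1.6, 1.1, 0.3, 3.0, 5.0, 4.2, 4.5, 5.7, 7.6, 11.9, 17.4, 18.4, 20.0, 17.0, 13.2, 10.7, 10.5, 7.9, 8.0, 8.4, 5.4, 3.8, 2.4, 2.3]}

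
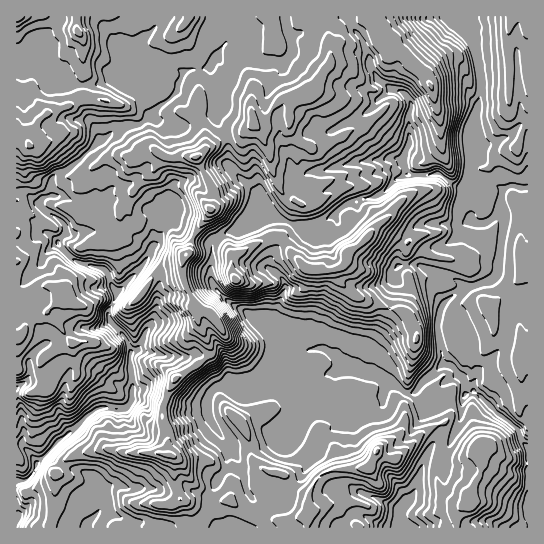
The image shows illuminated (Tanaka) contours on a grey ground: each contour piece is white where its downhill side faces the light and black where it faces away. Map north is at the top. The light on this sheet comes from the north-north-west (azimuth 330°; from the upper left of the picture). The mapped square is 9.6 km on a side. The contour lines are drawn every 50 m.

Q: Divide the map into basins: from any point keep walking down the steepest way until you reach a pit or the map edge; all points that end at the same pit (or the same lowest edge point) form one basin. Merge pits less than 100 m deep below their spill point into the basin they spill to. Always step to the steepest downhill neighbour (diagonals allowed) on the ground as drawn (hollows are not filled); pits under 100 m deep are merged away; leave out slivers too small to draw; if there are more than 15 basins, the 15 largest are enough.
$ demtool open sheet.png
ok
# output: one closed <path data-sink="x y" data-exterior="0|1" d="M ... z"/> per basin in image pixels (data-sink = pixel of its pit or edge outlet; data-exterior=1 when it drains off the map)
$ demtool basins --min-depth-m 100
<path data-sink="527 507" data-exterior="1" d="M527 16l-510 0-1 378 15-1 12-5 5-6 7-17-7-11 24-11-13-20-12-12 6-6 14-9 4 5 8 4 10 0 9-5 8 0 12 8 7 0 12-9 15-21 10-10 17-3 3-2 2 19 8 15 7 28 10 20 0 9-8 9-26 16-12 27 0 15 5 12 0 21 7 4 0 24 4 13 12 12 5 12 1 9 161 0-24-24-25 7-1-13 7-16 8-9 11-4 35-1 8-16 10 7 8 0 28-27 20-9 0 19-7 25 0 10 7 17 4 5 12 5 9-1-11 11 0 13 70 1z"/><path data-sink="18 518" data-exterior="0" d="M182 263l-3 2-17 3-10 10-15 21-12 9-7 0-12-8-8 0-9 5-10 0-8-4-4-5-20 15 12 12 13 20-24 11 7 11-7 17-5 6-12 5-15 2 1 133 179-1 0-8-5-12-12-12-4-13 0-24-7-4 0-21-5-12 0-15 12-27 26-16 8-9 0-9-10-20-7-28-8-15z"/><path data-sink="401 527" data-exterior="1" d="M442 424l-19 8-28 27-8 0-10-7-8 16-35 1-11 4-8 9-6 11 0 18 25-7 16 17 9 7 98 0 0-14 11-11-9 1-12-5-4-5-6-12-1-15 7-25z"/>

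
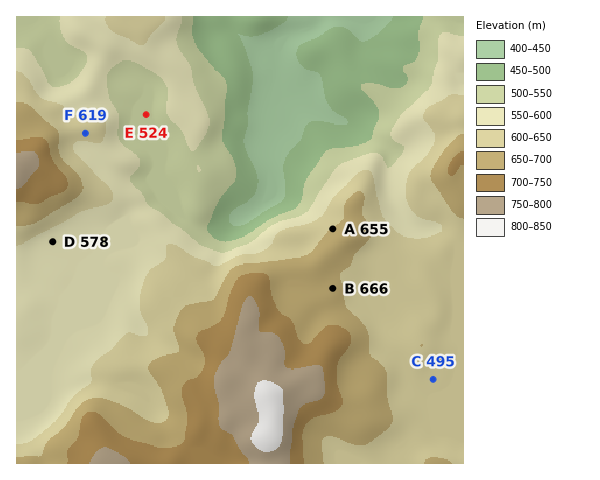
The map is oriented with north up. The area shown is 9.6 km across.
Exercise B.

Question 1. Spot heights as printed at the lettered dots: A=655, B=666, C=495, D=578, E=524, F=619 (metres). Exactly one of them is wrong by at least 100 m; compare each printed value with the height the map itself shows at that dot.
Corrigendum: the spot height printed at C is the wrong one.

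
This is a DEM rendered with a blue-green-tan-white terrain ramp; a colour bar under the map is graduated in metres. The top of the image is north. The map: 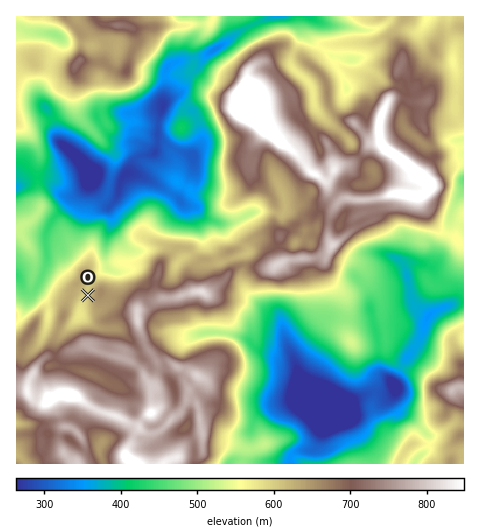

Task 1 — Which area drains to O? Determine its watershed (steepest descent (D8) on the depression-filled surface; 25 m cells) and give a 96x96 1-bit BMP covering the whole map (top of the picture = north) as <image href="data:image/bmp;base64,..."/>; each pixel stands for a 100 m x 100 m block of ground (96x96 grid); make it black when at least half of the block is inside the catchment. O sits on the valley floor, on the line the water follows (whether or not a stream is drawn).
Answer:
<image width="96" height="96" href="data:image/bmp;base64,Qk2+BAAAAAAAAD4AAAAoAAAAYAAAAGAAAAABAAEAAAAAAIAEAAATCwAAEwsAAAIAAAAAAAAA////AAAAAAAAAAAAAAAAAAAAAAAAAAAAAAAAAAAAAAAAAAAAAAAAAAAAAAAAAAAAAAAAAAAAAAAAAAAAAAAAAAAAAAAAAAAAAAAAAAAAAAAAAAAAAAAAAAAAAAAAAAAAAAAAAAAAAAAAAABAAAAAAAAAAAAAAAHgAAAAAAAAAAAAAAfwAAAAAAAAAAAAAD/4AAAAAAAAAAAAAP/4AAAAAAAAAAAMA//4AAAAAAAAAAAfh//4AAAAAAAAAAA////4AAAAAAAAAAA////4AAAAAAAAAAAf///8AAAAAAAAAAAf///8AAAAAAAAAAAP///8AAAAAAAAAAAP///8AAAAAAAAAAAH///8AAAAAAAAAAAD///8AAAAAAAAAAAA///4AAAAAAAAAAAA///wAAAAAAAAAAAA///wAAAAAAAAAAAA///gAAAAAAAAAAAAf//gAAAAAAAAAAAAf//gAAAAAAAAAAAAf//AAAAAAAAAAAAAP//AAAAAAAAAAAAAP//AAAAAAAAAAAAAP//AAAAAAAAAAAAAH/+AAAAAAAAAAAAAA/8AAAAAAAAAAAAAAfgAAAAAAAAAAAAAAAAAAAAAAAAAAAAAAAAAAAAAAAAAAAAAAAAAAAAAAAAAAAAAAAAAAAAAAAAAAAAAAAAAAAAAAAAAAAAAAAAAAAAAAAAAAAAAAAAAAAAAAAAAAAAAAAAAAAAAAAAAAAAAAAAAAAAAAAAAAAAAAAAAAAAAAAAAAAAAAAAAAAAAAAAAAAAAAAAAAAAAAAAAAAAAAAAAAAAAAAAAAAAAAAAAAAAAAAAAAAAAAAAAAAAAAAAAAAAAAAAAAAAAAAAAAAAAAAAAAAAAAAAAAAAAAAAAAAAAAAAAAAAAAAAAAAAAAAAAAAAAAAAAAAAAAAAAAAAAAAAAAAAAAAAAAAAAAAAAAAAAAAAAAAAAAAAAAAAAAAAAAAAAAAAAAAAAAAAAAAAAAAAAAAAAAAAAAAAAAAAAAAAAAAAAAAAAAAAAAAAAAAAAAAAAAAAAAAAAAAAAAAAAAAAAAAAAAAAAAAAAAAAAAAAAAAAAAAAAAAAAAAAAAAAAAAAAAAAAAAAAAAAAAAAAAAAAAAAAAAAAAAAAAAAAAAAAAAAAAAAAAAAAAAAAAAAAAAAAAAAAAAAAAAAAAAAAAAAAAAAAAAAAAAAAAAAAAAAAAAAAAAAAAAAAAAAAAAAAAAAAAAAAAAAAAAAAAAAAAAAAAAAAAAAAAAAAAAAAAAAAAAAAAAAAAAAAAAAAAAAAAAAAAAAAAAAAAAAAAAAAAAAAAAAAAAAAAAAAAAAAAAAAAAAAAAAAAAAAAAAAAAAAAAAAAAAAAAAAAAAAAAAAAAAAAAAAAAAAAAAAAAAAAAAAAAAAAAAAAAAAAAAAAAAAAAAAAAAAAAAAAAAAAAAAAAAAAAAAAAAAAAAAAAAAAAAAAAAAAAAAAAAAAAAAAAAAAAAAAAAAAAAAAAAAAAAAAAAAAAAAAAAAAAAAAAAAAAAAAAAAAAAAAAAAAAAAAAAAAAAAAAAAAAAAAAAAAAA="/>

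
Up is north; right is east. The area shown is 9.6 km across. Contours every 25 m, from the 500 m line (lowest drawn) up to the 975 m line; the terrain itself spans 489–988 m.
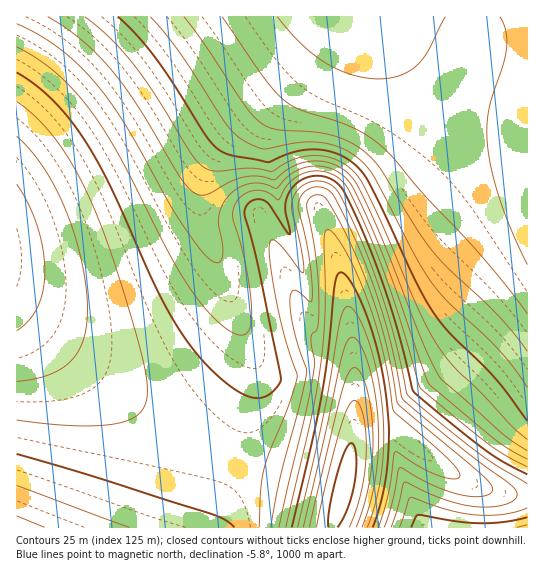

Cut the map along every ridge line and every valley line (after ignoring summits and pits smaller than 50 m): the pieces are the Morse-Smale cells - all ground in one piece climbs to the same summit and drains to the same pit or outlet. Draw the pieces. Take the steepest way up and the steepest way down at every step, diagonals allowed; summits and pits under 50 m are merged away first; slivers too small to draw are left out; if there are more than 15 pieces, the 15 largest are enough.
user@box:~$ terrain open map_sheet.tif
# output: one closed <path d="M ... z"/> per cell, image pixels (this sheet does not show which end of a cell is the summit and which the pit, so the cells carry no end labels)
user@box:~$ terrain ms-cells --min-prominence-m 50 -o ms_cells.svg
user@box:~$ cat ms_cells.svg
<path d="M527 16l-193 0-7 19-19 27-88 85-8 12-8 19-3 11 0 28 50 133 5 20-5 27-21 60 33 11 80 19 10-50 8-5 33-1 32 25 47 28 29 9 26 2z"/><path d="M333 16l-317 1 0 290 57 50 62 48 51 32 43 20 22-60 5-27-31-91-22-57-2-33 7-22 12-20 88-85 19-27z"/><path d="M17 308l-1 219 189 1 24-70-43-21-51-32-62-48z"/><path d="M394 431l-33 1-8 5-6 40-14 46 1 5 194-1-1-31-25-3-29-9-47-28z"/><path d="M231 457l-3 2-4 11-19 55 1 3 127-1 10-40-80-19z"/>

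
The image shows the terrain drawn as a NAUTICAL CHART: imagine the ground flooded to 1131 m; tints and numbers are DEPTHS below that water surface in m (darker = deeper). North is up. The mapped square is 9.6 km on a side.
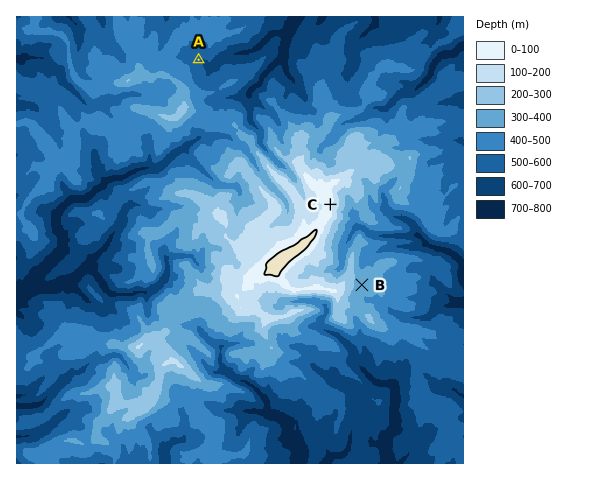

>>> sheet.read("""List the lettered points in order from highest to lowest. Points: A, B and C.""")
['C', 'B', 'A']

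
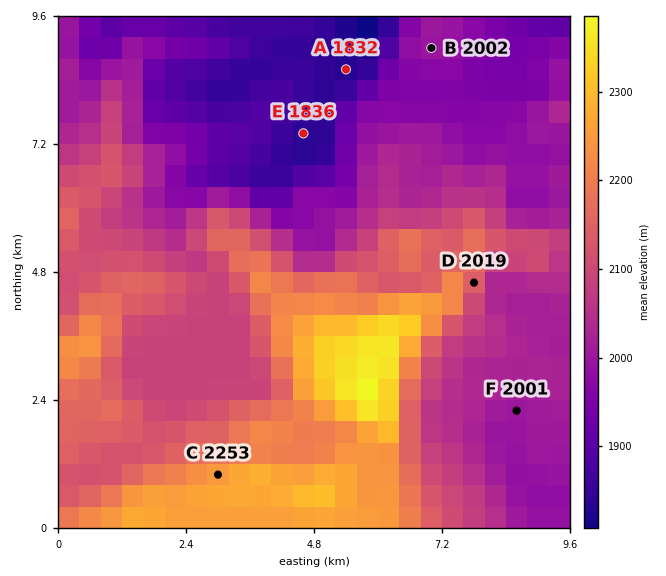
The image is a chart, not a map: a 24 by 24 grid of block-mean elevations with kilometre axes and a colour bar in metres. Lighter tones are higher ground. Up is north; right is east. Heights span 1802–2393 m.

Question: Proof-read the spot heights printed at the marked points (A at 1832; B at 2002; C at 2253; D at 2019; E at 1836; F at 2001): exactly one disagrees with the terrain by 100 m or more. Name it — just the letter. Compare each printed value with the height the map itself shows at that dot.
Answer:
D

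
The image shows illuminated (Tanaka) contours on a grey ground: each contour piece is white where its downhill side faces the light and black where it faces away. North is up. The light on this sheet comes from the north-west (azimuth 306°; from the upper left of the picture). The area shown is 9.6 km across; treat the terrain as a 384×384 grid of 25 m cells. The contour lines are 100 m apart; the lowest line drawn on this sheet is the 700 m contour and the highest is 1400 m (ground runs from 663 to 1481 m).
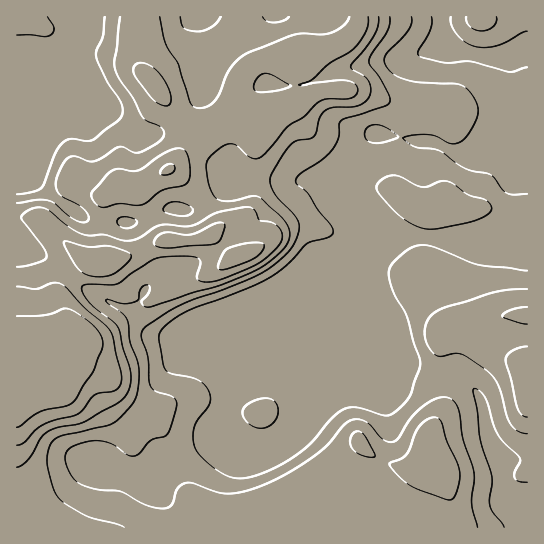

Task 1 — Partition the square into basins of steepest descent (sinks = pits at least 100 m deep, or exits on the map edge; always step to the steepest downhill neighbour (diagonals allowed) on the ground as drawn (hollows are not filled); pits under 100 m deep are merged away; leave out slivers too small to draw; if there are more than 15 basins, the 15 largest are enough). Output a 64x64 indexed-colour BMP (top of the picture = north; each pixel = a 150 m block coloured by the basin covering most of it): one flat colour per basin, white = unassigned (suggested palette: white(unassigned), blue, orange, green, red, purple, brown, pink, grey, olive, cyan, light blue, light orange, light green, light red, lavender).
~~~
<image width="64" height="64" href="data:image/bmp;base64,Qk12CAAAAAAAAHYAAAAoAAAAQAAAAEAAAAABAAQAAAAAAAAIAAATCwAAEwsAABAAAAAAAAAA////ALR3HwAOf/8ALKAsACgn1gC9Z5QAS1aMAMJ34wB/f38AIr28AM++FwDox64AeLv/AIrfmACWmP8A1bDFABERERERERERERERERERERERERERERERERERERERERERERERERERERERERERERERERERERERERERERERERERERERERERERERERERERERERERERERERERERERERERERERERERERERERERERERERERERERERERERERERERERERERERERERERERERERERERERERERERERERERERERERERERERERERERERERERERERERERERERERERERERERERERERERERERERERERERERERERERERERERERERERERERERERERERERERERERERERERERERERERERERERERERERERERERERERERERERERERERERERERERERERERERERERERERERERERERERERERERERERERERERERERERERERERERERERERERERERERERERERERERERERERERERERERERERERERERERERERERERERERERERERERERERERERERERERERERERERERERERERERERERERERERERERERERERERERERERERERERERERERERERERERERERERERERERERERERERERERERERERERERERERERERERERERERERERERERERERERERERERERERERERERERERERERERERERERERERERERERERERERERERERERERERERERERERERERERERERERERERERERERERERERERERERERERERERERERERERERERERERERERERERERERERERERERERERERERERERERERERERERERERERERERERERERERERERERERERERERERERERERERERERERERERERERERERERERERERERERERERERERERERERERERERERERERERERERERERERERERERERERERERERERERERERERERERERERERERERERERERERERERERERERERERERERERERERERERERERERERERERERERERERERERERERERERERERERERERERERERERERERERERERERERERERERERERERERERERERERERERERERERERERERERERERERERERERERERERERERERERERERERERERERERERERERERERERERERERERERERERERERERERERERERERERERERERERERERERERERERERERERERERERERERERERERERERERERERERERERERERERERERERERERERERERERERERERERERERERERERERERERERERERERERERERERERERERERERERERERERERERERERERERERERERERERERERERERERERERERERERERERERERERERERERERERERERERERERERERERERERERERERERERERERERESIRERERERERERERERERERERERERERERERERERERERESIhEREREREREREREREREREREREREREREREREREREREiIiEREREREREREREREREREREREREREREREREREREREiIiIREREREREREREREREREREREREREREREREREREREiIiIhEREREREREREREREREREREREREREREREREREREiIiIiERERERERERERERERERERERERERERERERERESIiIiIiIRERERERERERERERERERERERERERERERERERIiIiIiIhEREREREREREREREREREREREREREREREREREiIiIiIiERERERERERERERERERERERERERERERERERESIiIiIiIiIhERERERERERERERERERERERERERERERERIiIiIiIiIiIhEREREREREREREREREREREREREREREREiIiIiIiIiIiIRERERERERERERERERERERERERERERESIiIiIiIiIiIiIRERERERERERERERERERERERERERERIiIiIiIiIiIiIhEREREREREREREREREREREREREREREiIiIiIiIiIiIiIRERERERERERERERERERERERERERESIiIiIiIiIiIiIiERERERERERERERERERERERERERERIiIiIiIiIiIiIiIzEREREREREREREREREREREREREREiIiIiIiIiIiIiIzMzERERERERERERERERERERERERESIiIiIiIiIiIiIzMzMxERERERERERERERERERERERERIiIiIiIiIiIiIzMzMzEREREREREREREREREREREREREiIiIiIiIiIiIjMzMzMRERERERERERERERERERERERESIiIiIiIiIiIjMzMzMxERERERERERERERERERERERERIiIiIiIiIiIjMzMzMzMREREREREREREREREREREREREiIiIiIiIiIjMzMzMzMxERERERERERERERERERERERESIiIiIiIiIiMzMzMzMzMRERERERERERERERERERERERIiIiIiIiIiIzMzMzMzMzMREREREREREREREREREREREiIiIiIiIiIjMzMzMzMzMzMzMzERERERERERERERERESIiIiIiIiIiMzMzMzMzMzMzMzMzMRERERERERERERERIiIiIiIiIiIzMzMzMzMzMzMzMzMzEREREREREREREREiIiIiIiIiIjMzMzMzMzMzMzMzMzMxERERERERERERESIiIiIiIiIjMzMzMzMzMzMzMzMzMzERERERERERERER"/>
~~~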